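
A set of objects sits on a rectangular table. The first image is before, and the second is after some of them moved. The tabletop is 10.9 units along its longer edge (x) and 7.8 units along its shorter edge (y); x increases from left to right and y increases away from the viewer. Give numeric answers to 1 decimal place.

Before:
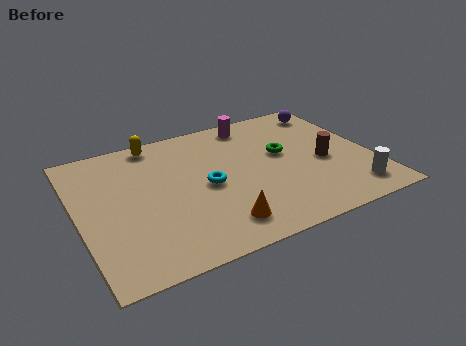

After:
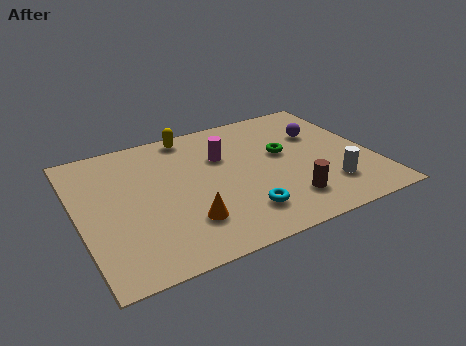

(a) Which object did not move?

the green torus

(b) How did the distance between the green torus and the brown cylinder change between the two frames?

+1.0

They were about 1.8 units apart before and 2.8 after — 1.0 units further apart.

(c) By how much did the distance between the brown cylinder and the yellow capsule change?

-0.9

Before: roughly 6.9 units apart; after: 6.0. That's 0.9 units closer together.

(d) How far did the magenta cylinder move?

2.1

The magenta cylinder moved from about (6.9, 6.8) to (5.5, 5.2), a distance of √(1.4² + 1.6²) ≈ 2.1.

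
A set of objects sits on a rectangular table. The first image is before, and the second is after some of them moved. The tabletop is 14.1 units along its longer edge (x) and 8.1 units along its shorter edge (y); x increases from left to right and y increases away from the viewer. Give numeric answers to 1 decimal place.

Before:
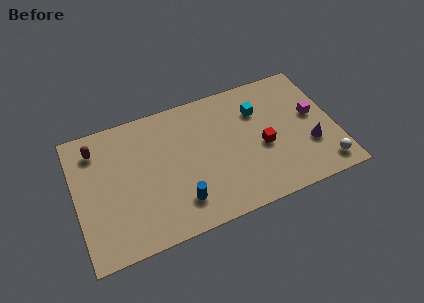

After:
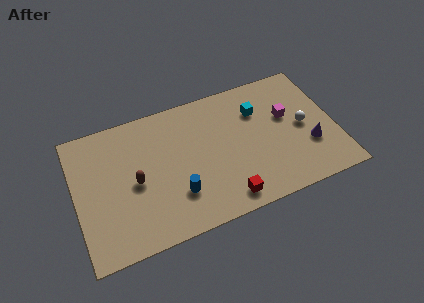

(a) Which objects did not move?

the purple cone and the cyan cube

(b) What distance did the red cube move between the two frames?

3.3

The red cube was near (10.1, 3.5) before and (7.8, 1.1) after, so it travelled √(2.3² + 2.4²) ≈ 3.3 units.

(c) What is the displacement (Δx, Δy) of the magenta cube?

(-1.4, 0.4)

From the two frames, the magenta cube sits at roughly (13.0, 4.5) before and (11.6, 4.9) after.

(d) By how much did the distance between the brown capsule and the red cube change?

-4.0

Before: roughly 9.3 units apart; after: 5.3. That's 4.0 units closer together.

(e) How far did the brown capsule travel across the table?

3.3

The brown capsule was near (1.3, 6.5) before and (3.2, 3.8) after, so it travelled √(1.9² + 2.7²) ≈ 3.3 units.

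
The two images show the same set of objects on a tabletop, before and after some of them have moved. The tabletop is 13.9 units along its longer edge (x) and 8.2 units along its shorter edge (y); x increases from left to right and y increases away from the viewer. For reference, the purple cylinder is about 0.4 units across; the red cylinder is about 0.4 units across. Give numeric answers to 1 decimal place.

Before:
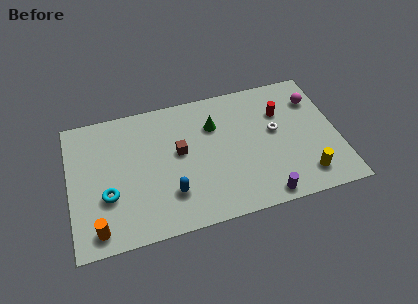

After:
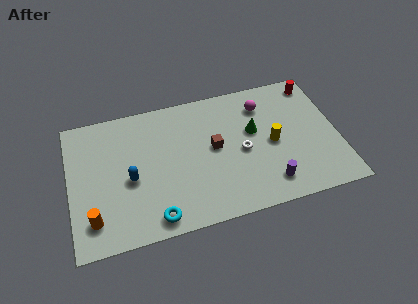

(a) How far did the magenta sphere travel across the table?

2.7

From (12.9, 6.1) to (10.2, 6.4), the magenta sphere covered √(2.7² + 0.3²) ≈ 2.7 units.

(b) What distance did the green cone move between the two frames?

2.2

From (7.6, 5.8) to (9.6, 4.9), the green cone covered √(2.0² + 0.9²) ≈ 2.2 units.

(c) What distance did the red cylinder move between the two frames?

2.4

From (11.1, 5.7) to (13.0, 7.1), the red cylinder covered √(1.9² + 1.4²) ≈ 2.4 units.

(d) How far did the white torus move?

2.0

From (10.7, 4.6) to (8.9, 3.8), the white torus covered √(1.8² + 0.8²) ≈ 2.0 units.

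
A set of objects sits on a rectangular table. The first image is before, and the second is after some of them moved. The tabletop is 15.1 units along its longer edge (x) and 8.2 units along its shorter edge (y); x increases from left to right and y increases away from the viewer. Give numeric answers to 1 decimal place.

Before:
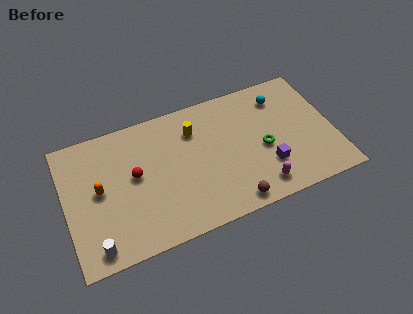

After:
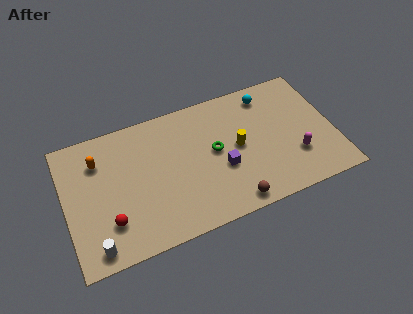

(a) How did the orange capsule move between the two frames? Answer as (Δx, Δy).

(0.1, 1.8)

The orange capsule started near (1.9, 4.3) and ended near (2.0, 6.1).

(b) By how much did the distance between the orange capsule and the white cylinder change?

+1.8

The distance was about 3.3 in the first image and 5.1 in the second, so they moved 1.8 units further apart.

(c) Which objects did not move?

the brown sphere and the white cylinder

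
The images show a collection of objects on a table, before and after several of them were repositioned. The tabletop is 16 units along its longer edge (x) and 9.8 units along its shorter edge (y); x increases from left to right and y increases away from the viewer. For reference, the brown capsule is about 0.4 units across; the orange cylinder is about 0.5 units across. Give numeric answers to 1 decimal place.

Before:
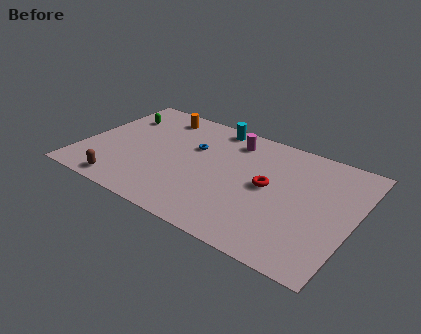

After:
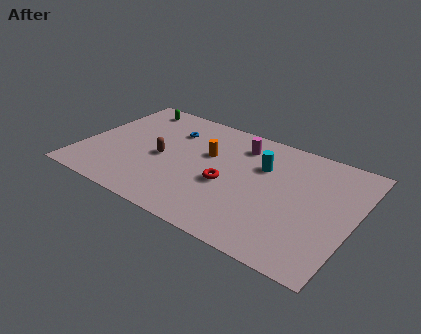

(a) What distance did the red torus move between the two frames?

2.5

The red torus moved from about (11.0, 5.1) to (8.7, 4.1), a distance of √(2.3² + 1.0²) ≈ 2.5.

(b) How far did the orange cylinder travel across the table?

4.0

From (3.8, 8.3) to (7.2, 6.1), the orange cylinder covered √(3.4² + 2.2²) ≈ 4.0 units.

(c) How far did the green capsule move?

1.4

The green capsule was near (1.6, 7.2) before and (2.1, 8.5) after, so it travelled √(0.5² + 1.3²) ≈ 1.4 units.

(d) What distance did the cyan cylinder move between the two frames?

4.0

From (7.1, 8.8) to (10.4, 6.6), the cyan cylinder covered √(3.3² + 2.2²) ≈ 4.0 units.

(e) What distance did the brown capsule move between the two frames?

3.8

The brown capsule moved from about (3.0, 1.1) to (4.7, 4.5), a distance of √(1.7² + 3.4²) ≈ 3.8.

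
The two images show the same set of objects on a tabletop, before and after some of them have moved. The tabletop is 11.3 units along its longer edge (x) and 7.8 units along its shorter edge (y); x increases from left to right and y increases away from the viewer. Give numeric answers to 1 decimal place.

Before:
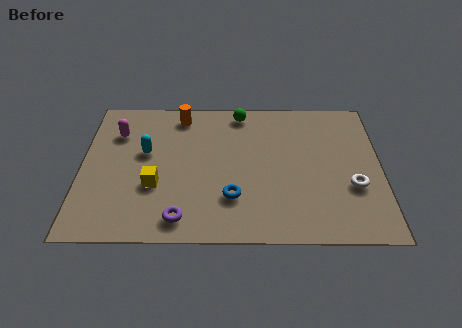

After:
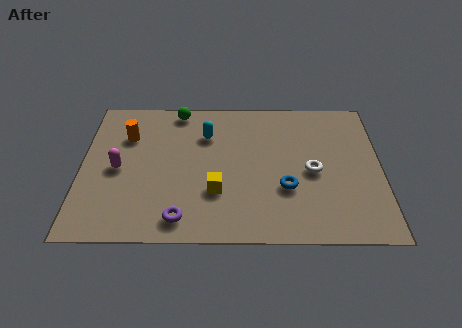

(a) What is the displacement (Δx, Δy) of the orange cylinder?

(-2.0, -1.2)

The orange cylinder started near (3.7, 6.7) and ended near (1.7, 5.5).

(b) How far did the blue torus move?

2.1

The blue torus moved from about (5.7, 2.2) to (7.7, 2.7), a distance of √(2.0² + 0.5²) ≈ 2.1.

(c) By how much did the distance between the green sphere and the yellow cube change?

-0.5

The distance was about 5.2 in the first image and 4.7 in the second, so they moved 0.5 units closer together.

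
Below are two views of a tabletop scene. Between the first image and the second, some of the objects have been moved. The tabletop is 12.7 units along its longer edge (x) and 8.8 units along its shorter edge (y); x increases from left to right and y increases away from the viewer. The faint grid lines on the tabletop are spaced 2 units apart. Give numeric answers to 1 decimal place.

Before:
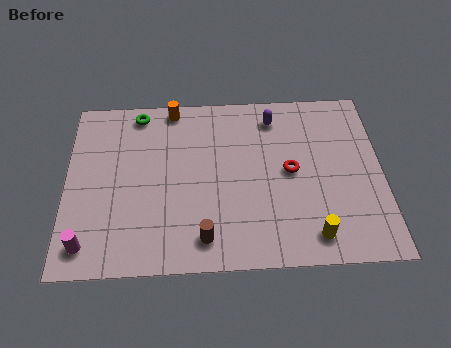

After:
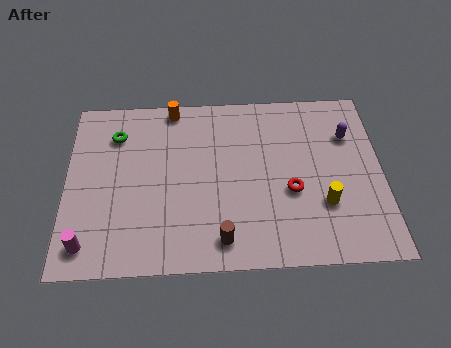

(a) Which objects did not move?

the orange cylinder and the magenta cylinder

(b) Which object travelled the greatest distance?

the purple capsule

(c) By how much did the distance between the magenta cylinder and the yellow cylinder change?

+0.6

Before: roughly 8.9 units apart; after: 9.5. That's 0.6 units further apart.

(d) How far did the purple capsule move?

3.2

The purple capsule was near (8.4, 7.3) before and (11.4, 6.2) after, so it travelled √(3.0² + 1.1²) ≈ 3.2 units.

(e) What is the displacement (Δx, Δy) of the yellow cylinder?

(0.5, 1.5)

The yellow cylinder was at about (9.8, 1.3) and moved to about (10.3, 2.8).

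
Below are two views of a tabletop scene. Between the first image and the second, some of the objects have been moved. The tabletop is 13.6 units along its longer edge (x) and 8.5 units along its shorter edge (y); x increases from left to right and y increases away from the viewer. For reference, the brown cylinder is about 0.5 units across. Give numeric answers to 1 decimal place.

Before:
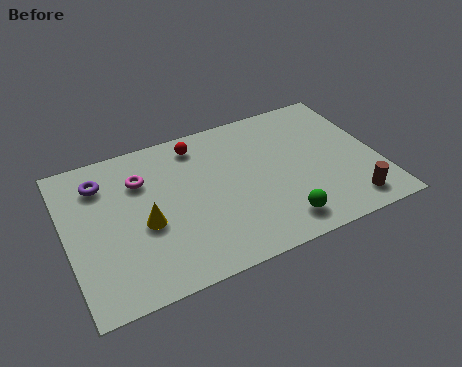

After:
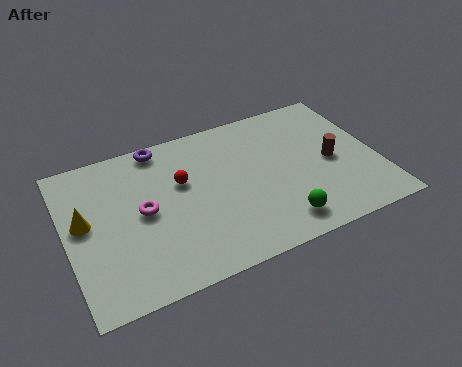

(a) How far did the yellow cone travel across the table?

2.7

The yellow cone moved from about (3.3, 3.6) to (0.8, 4.7), a distance of √(2.5² + 1.1²) ≈ 2.7.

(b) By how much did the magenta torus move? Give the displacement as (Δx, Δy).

(-0.1, -1.8)

The magenta torus was at about (3.4, 6.1) and moved to about (3.3, 4.3).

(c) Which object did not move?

the green sphere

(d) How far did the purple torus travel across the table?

2.9

The purple torus moved from about (1.7, 6.6) to (4.4, 7.7), a distance of √(2.7² + 1.1²) ≈ 2.9.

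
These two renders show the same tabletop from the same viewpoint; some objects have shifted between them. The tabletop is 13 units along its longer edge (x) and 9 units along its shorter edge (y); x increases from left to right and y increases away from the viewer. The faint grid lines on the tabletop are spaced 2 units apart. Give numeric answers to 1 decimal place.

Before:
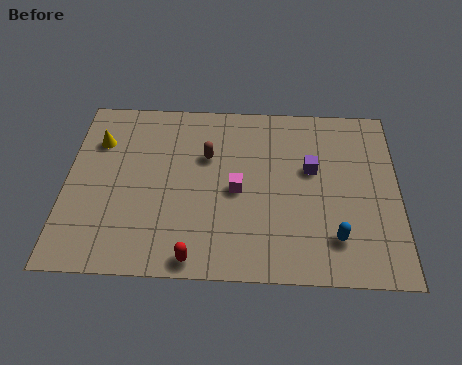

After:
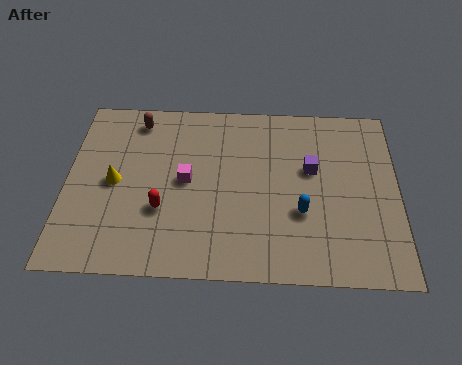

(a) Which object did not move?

the purple cube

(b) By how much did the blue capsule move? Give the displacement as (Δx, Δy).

(-1.3, 1.2)

From the two frames, the blue capsule sits at roughly (10.5, 2.0) before and (9.2, 3.2) after.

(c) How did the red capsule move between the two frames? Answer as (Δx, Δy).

(-1.3, 2.3)

From the two frames, the red capsule sits at roughly (5.1, 0.8) before and (3.8, 3.1) after.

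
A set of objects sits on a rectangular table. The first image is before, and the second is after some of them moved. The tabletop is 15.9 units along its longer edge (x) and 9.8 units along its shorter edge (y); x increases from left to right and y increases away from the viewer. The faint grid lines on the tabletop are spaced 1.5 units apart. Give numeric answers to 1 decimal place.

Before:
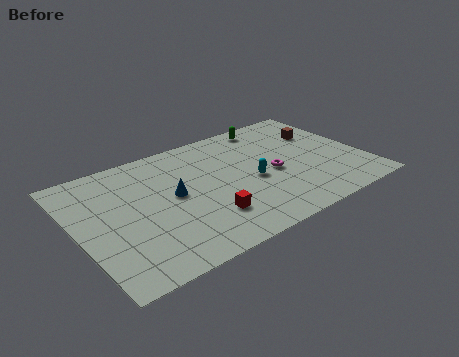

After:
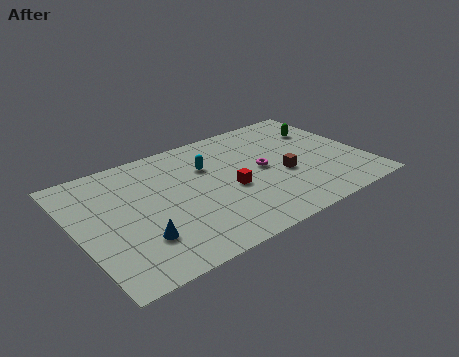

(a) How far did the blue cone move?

3.4

From (5.3, 5.2) to (3.0, 2.7), the blue cone covered √(2.3² + 2.5²) ≈ 3.4 units.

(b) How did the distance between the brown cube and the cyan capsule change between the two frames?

-0.4

The distance was about 5.1 in the first image and 4.7 in the second, so they moved 0.4 units closer together.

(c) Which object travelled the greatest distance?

the brown cube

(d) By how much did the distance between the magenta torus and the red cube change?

-2.3

Before: roughly 4.5 units apart; after: 2.2. That's 2.3 units closer together.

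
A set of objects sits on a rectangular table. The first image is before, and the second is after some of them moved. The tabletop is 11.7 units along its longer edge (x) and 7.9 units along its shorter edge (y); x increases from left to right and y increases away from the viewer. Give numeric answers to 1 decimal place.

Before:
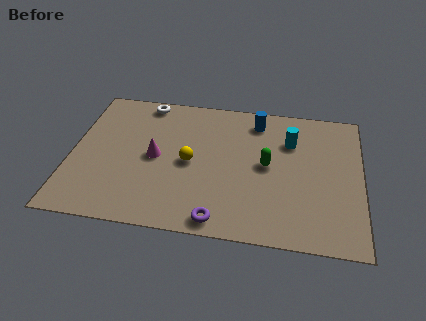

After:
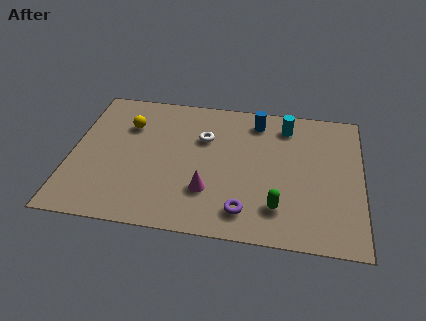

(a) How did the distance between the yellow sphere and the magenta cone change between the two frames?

+3.3

Before: roughly 1.4 units apart; after: 4.7. That's 3.3 units further apart.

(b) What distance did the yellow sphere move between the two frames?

3.2

From (4.8, 3.8) to (2.2, 5.6), the yellow sphere covered √(2.6² + 1.8²) ≈ 3.2 units.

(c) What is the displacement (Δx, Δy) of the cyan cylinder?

(-0.2, 0.9)

The cyan cylinder was at about (8.8, 5.6) and moved to about (8.6, 6.5).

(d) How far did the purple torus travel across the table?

1.2

From (6.1, 0.8) to (7.1, 1.4), the purple torus covered √(1.0² + 0.6²) ≈ 1.2 units.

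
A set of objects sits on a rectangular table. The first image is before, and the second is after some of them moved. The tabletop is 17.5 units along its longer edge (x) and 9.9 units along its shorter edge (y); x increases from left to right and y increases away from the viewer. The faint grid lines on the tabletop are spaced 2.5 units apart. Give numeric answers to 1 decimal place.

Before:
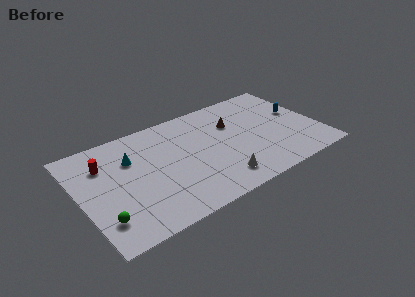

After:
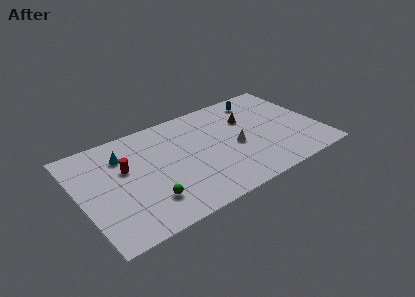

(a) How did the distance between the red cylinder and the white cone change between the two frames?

-1.2

Before: roughly 9.3 units apart; after: 8.1. That's 1.2 units closer together.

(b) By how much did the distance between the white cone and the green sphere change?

-1.3

They were about 8.4 units apart before and 7.1 after — 1.3 units closer together.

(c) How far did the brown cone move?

1.1

From (11.5, 6.7) to (12.6, 6.7), the brown cone covered √(1.1² + 0.0²) ≈ 1.1 units.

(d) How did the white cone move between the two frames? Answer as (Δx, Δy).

(1.7, 2.6)

The white cone started near (9.6, 1.8) and ended near (11.3, 4.4).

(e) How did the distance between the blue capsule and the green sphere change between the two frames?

-4.5

Before: roughly 15.5 units apart; after: 11.0. That's 4.5 units closer together.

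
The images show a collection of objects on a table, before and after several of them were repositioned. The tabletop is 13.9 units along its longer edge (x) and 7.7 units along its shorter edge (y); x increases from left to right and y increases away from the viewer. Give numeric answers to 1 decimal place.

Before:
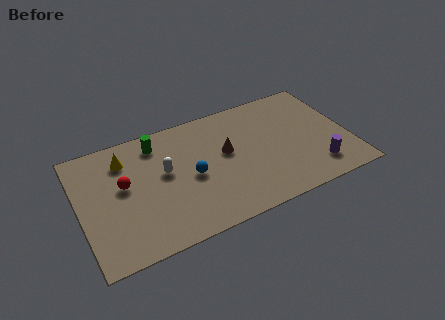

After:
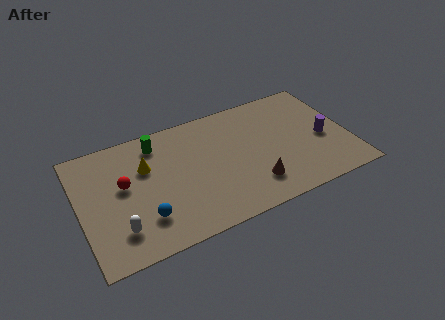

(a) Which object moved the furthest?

the white capsule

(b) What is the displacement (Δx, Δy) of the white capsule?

(-2.6, -2.6)

The white capsule started near (4.4, 4.4) and ended near (1.8, 1.8).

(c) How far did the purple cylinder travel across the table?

1.9

The purple cylinder moved from about (12.0, 1.6) to (12.6, 3.4), a distance of √(0.6² + 1.8²) ≈ 1.9.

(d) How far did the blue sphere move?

3.1

The blue sphere was near (5.7, 3.6) before and (3.1, 2.0) after, so it travelled √(2.6² + 1.6²) ≈ 3.1 units.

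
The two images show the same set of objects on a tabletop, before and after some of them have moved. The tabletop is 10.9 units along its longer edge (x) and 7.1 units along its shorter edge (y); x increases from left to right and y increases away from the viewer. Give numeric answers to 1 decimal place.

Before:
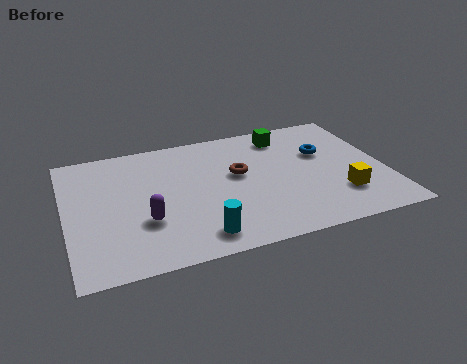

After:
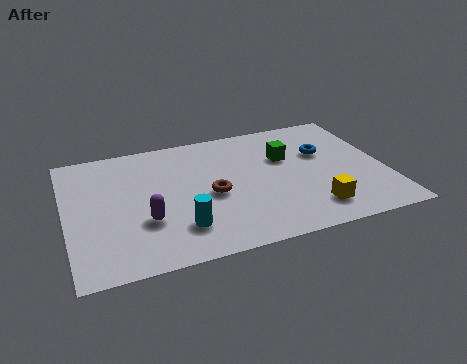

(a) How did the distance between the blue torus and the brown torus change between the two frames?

+1.2

The distance was about 3.0 in the first image and 4.2 in the second, so they moved 1.2 units further apart.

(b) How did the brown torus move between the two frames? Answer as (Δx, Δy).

(-1.0, -0.9)

The brown torus started near (5.9, 4.1) and ended near (4.9, 3.2).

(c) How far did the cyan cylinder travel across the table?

0.8

From (4.3, 1.1) to (3.7, 1.7), the cyan cylinder covered √(0.6² + 0.6²) ≈ 0.8 units.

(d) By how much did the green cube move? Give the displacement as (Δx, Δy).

(-0.1, -1.3)

From the two frames, the green cube sits at roughly (7.7, 5.9) before and (7.6, 4.6) after.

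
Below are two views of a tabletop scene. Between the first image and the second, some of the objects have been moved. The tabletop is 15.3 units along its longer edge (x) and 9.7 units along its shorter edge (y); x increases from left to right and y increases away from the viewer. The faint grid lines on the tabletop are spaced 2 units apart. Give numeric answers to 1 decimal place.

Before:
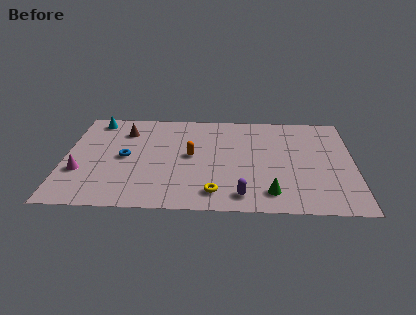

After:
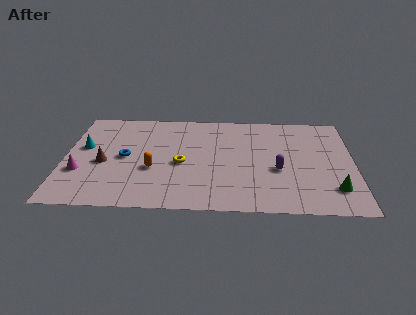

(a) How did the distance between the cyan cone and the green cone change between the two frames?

+2.1

The distance was about 11.6 in the first image and 13.7 in the second, so they moved 2.1 units further apart.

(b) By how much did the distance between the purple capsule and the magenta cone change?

+1.7

They were about 8.7 units apart before and 10.4 after — 1.7 units further apart.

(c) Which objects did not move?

the magenta cone and the blue torus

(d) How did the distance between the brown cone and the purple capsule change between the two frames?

+0.5

Before: roughly 8.7 units apart; after: 9.2. That's 0.5 units further apart.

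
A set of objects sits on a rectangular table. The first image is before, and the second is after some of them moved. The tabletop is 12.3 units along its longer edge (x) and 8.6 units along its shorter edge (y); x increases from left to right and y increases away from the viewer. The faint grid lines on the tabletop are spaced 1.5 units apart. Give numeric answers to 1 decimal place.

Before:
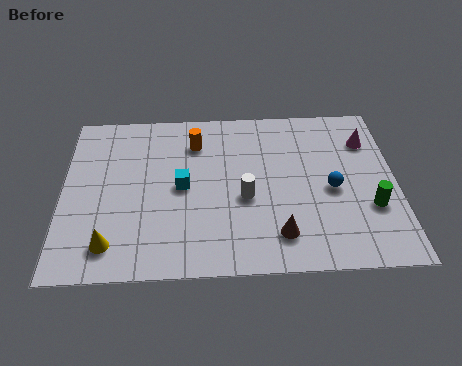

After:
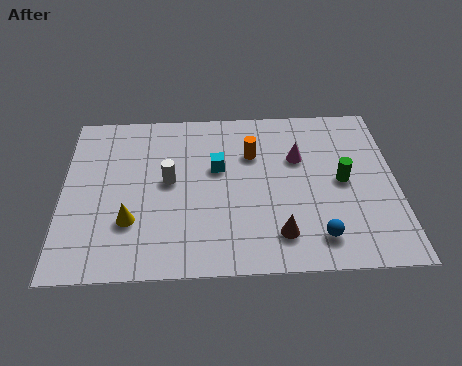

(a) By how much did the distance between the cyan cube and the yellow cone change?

+0.3

They were about 3.8 units apart before and 4.1 after — 0.3 units further apart.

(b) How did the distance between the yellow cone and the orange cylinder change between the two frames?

-0.4

Before: roughly 6.0 units apart; after: 5.6. That's 0.4 units closer together.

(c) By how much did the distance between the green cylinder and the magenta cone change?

-1.4

Before: roughly 3.5 units apart; after: 2.1. That's 1.4 units closer together.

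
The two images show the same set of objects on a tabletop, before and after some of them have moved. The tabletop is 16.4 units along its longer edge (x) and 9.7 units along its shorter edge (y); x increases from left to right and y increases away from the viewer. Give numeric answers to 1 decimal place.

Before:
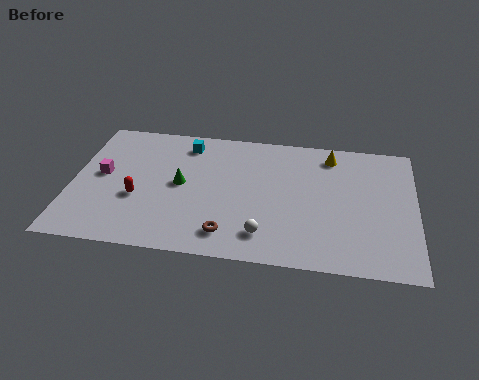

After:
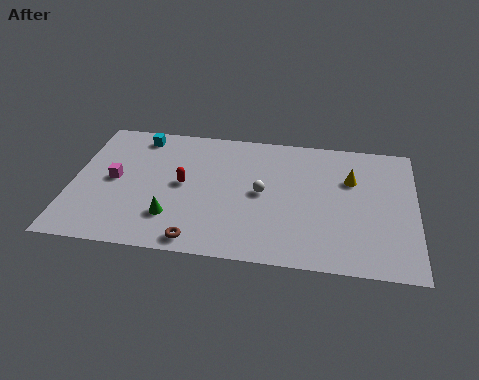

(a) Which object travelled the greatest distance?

the white sphere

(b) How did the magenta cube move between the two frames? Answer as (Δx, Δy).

(0.6, -0.3)

The magenta cube was at about (1.4, 5.2) and moved to about (2.0, 4.9).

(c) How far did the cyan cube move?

2.3

The cyan cube was near (5.3, 8.1) before and (3.0, 8.4) after, so it travelled √(2.3² + 0.3²) ≈ 2.3 units.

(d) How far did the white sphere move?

3.0

The white sphere was near (9.3, 1.9) before and (9.1, 4.9) after, so it travelled √(0.2² + 3.0²) ≈ 3.0 units.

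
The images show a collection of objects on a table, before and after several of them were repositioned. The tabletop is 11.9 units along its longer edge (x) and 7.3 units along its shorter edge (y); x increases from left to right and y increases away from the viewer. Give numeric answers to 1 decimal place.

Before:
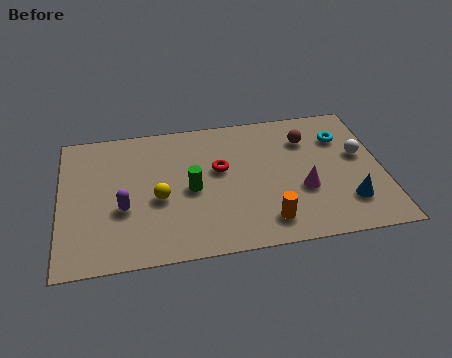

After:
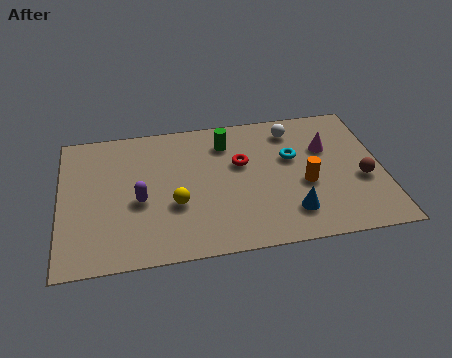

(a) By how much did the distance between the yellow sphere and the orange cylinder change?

+0.5

They were about 4.3 units apart before and 4.8 after — 0.5 units further apart.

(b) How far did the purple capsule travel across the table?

0.7

From (2.3, 2.8) to (2.9, 3.1), the purple capsule covered √(0.6² + 0.3²) ≈ 0.7 units.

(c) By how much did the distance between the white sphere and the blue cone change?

+1.9

The distance was about 2.5 in the first image and 4.4 in the second, so they moved 1.9 units further apart.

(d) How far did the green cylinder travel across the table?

2.7

From (4.8, 3.4) to (6.2, 5.7), the green cylinder covered √(1.4² + 2.3²) ≈ 2.7 units.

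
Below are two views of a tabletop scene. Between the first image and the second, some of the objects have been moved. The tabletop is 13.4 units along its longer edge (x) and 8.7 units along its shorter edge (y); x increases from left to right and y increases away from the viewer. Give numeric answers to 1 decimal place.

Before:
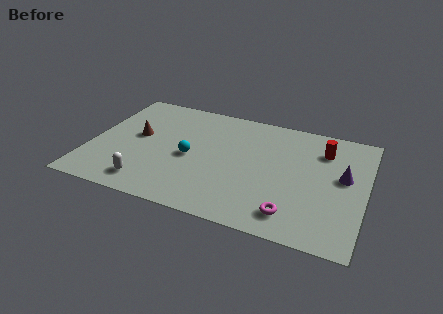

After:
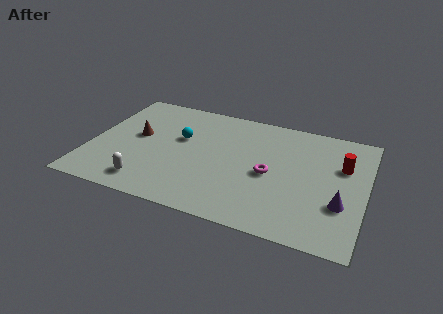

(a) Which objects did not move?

the white capsule and the brown cone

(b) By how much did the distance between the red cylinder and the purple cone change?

+0.8

Before: roughly 2.0 units apart; after: 2.8. That's 0.8 units further apart.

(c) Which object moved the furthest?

the magenta torus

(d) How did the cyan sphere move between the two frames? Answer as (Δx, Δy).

(-0.6, 1.3)

The cyan sphere started near (4.9, 4.0) and ended near (4.3, 5.3).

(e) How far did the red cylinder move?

1.3

From (11.2, 6.6) to (12.2, 5.7), the red cylinder covered √(1.0² + 0.9²) ≈ 1.3 units.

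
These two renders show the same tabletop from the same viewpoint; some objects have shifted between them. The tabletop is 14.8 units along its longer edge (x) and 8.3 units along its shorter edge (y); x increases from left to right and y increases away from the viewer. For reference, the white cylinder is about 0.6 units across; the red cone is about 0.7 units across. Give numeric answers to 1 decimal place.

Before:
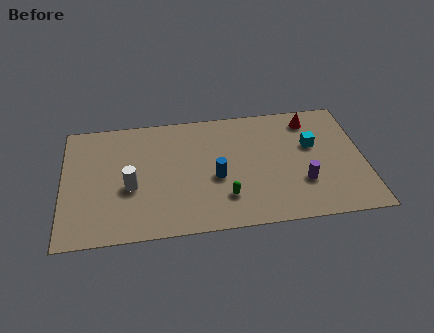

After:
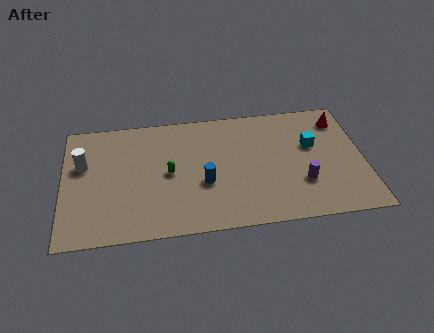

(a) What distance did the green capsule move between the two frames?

3.4

From (7.9, 2.1) to (5.2, 4.1), the green capsule covered √(2.7² + 2.0²) ≈ 3.4 units.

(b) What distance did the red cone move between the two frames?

1.5

The red cone moved from about (12.3, 6.9) to (13.8, 6.7), a distance of √(1.5² + 0.2²) ≈ 1.5.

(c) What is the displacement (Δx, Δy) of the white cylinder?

(-2.3, 1.8)

From the two frames, the white cylinder sits at roughly (3.3, 3.4) before and (1.0, 5.2) after.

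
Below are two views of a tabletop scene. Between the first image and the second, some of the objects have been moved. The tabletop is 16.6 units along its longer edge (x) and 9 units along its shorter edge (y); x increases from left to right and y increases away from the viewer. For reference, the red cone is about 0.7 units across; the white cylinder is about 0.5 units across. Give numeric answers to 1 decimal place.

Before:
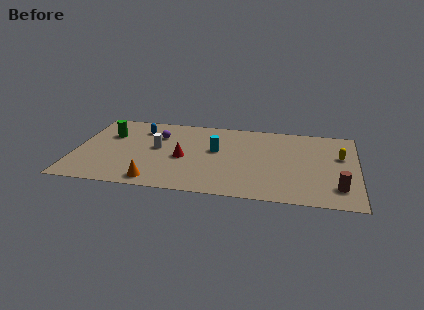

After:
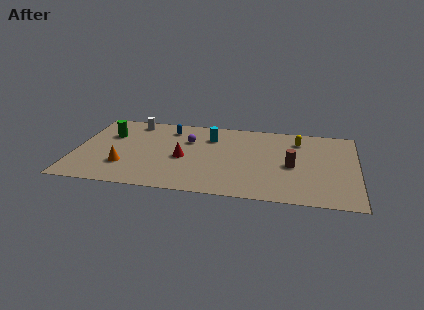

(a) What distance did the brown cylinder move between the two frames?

3.4

The brown cylinder moved from about (15.5, 2.0) to (12.8, 4.1), a distance of √(2.7² + 2.1²) ≈ 3.4.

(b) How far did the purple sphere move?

1.8

The purple sphere moved from about (4.8, 6.4) to (6.6, 6.1), a distance of √(1.8² + 0.3²) ≈ 1.8.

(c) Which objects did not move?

the green cylinder and the red cone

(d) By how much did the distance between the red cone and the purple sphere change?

-0.8

They were about 2.9 units apart before and 2.1 after — 0.8 units closer together.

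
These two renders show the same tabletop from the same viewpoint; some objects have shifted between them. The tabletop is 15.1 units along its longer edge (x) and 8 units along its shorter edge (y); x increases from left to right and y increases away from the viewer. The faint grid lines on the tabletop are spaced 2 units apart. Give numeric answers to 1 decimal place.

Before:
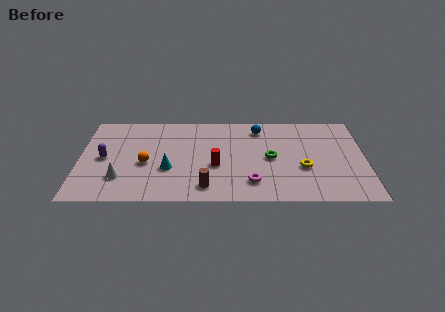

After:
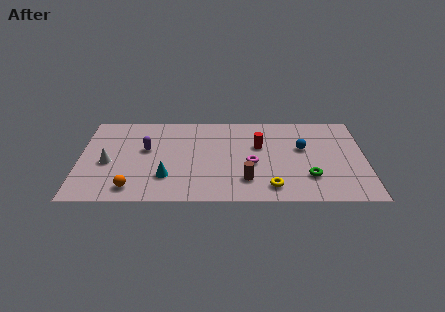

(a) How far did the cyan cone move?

0.7

The cyan cone moved from about (4.7, 2.9) to (4.6, 2.2), a distance of √(0.1² + 0.7²) ≈ 0.7.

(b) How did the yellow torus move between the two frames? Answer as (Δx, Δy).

(-1.7, -1.7)

From the two frames, the yellow torus sits at roughly (11.8, 3.0) before and (10.1, 1.3) after.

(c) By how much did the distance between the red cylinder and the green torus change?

+0.8

They were about 3.0 units apart before and 3.8 after — 0.8 units further apart.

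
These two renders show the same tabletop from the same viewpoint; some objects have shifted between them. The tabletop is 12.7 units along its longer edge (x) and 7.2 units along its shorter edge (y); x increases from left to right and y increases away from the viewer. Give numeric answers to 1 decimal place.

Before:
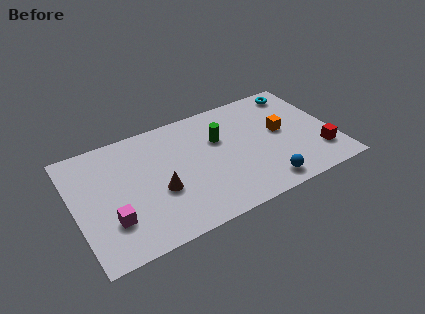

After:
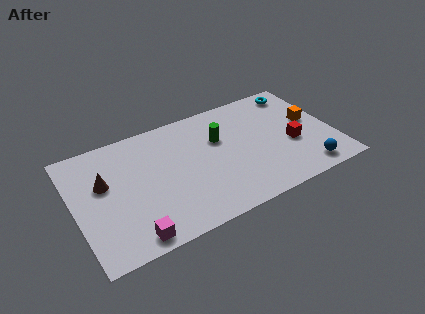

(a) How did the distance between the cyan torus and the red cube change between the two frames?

-1.0

The distance was about 4.4 in the first image and 3.4 in the second, so they moved 1.0 units closer together.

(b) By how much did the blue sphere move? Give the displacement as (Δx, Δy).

(2.1, 0.0)

The blue sphere started near (8.9, 1.0) and ended near (11.0, 1.0).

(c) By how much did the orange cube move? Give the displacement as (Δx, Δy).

(1.5, 0.1)

The orange cube was at about (10.2, 3.9) and moved to about (11.7, 4.0).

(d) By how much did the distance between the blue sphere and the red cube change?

-1.1

Before: roughly 3.0 units apart; after: 1.9. That's 1.1 units closer together.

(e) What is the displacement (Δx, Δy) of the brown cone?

(-2.5, 1.6)

From the two frames, the brown cone sits at roughly (4.0, 2.8) before and (1.5, 4.4) after.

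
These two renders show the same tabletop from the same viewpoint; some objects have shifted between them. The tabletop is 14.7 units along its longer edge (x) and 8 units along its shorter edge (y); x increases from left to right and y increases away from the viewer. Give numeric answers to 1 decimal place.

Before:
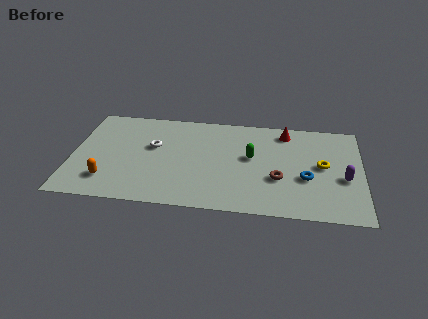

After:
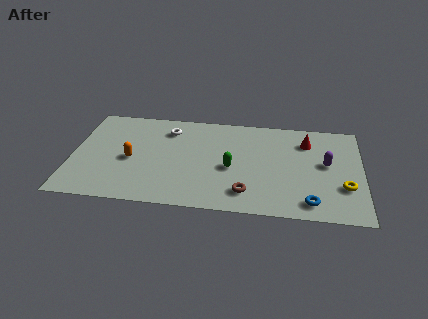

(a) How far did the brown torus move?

2.1

From (10.5, 2.9) to (8.9, 1.6), the brown torus covered √(1.6² + 1.3²) ≈ 2.1 units.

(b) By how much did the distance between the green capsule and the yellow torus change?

+2.2

The distance was about 3.6 in the first image and 5.8 in the second, so they moved 2.2 units further apart.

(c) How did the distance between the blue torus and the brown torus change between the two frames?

+1.8

Before: roughly 1.4 units apart; after: 3.2. That's 1.8 units further apart.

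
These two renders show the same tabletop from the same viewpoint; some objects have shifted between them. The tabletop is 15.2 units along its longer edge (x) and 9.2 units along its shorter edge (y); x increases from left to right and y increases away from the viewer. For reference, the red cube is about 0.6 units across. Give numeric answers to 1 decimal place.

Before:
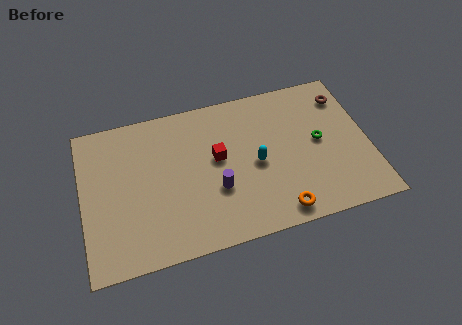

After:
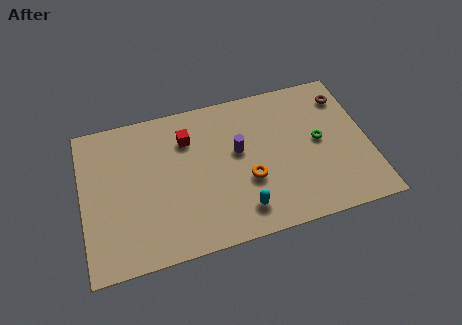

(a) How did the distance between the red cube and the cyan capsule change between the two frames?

+3.5

The distance was about 2.2 in the first image and 5.7 in the second, so they moved 3.5 units further apart.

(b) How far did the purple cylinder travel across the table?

2.4

The purple cylinder was near (7.0, 3.3) before and (8.3, 5.3) after, so it travelled √(1.3² + 2.0²) ≈ 2.4 units.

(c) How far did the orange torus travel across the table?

2.7

The orange torus was near (10.1, 1.1) before and (8.7, 3.4) after, so it travelled √(1.4² + 2.3²) ≈ 2.7 units.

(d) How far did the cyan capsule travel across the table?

2.8

From (9.2, 4.3) to (8.2, 1.7), the cyan capsule covered √(1.0² + 2.6²) ≈ 2.8 units.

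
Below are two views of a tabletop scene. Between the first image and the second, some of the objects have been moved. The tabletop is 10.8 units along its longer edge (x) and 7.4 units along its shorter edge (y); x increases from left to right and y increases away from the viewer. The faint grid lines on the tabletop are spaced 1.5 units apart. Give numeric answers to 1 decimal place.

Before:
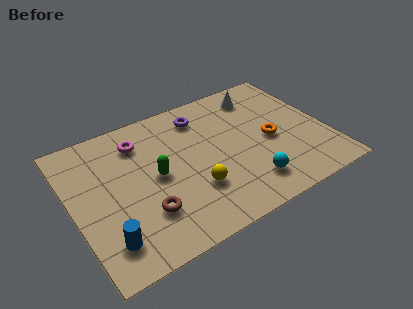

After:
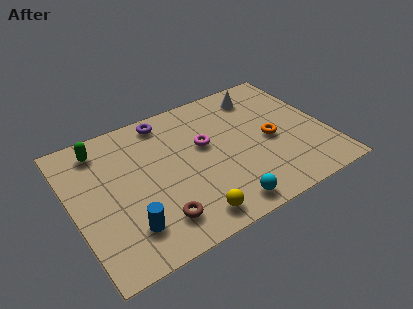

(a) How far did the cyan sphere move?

1.3

From (7.1, 1.5) to (5.9, 0.9), the cyan sphere covered √(1.2² + 0.6²) ≈ 1.3 units.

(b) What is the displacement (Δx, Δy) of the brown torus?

(0.4, -0.6)

From the two frames, the brown torus sits at roughly (2.8, 2.1) before and (3.2, 1.5) after.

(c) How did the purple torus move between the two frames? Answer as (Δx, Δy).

(-1.5, 0.5)

From the two frames, the purple torus sits at roughly (5.8, 6.0) before and (4.3, 6.5) after.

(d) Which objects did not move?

the white cone and the orange torus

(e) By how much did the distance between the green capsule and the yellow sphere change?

+4.0

They were about 2.0 units apart before and 6.0 after — 4.0 units further apart.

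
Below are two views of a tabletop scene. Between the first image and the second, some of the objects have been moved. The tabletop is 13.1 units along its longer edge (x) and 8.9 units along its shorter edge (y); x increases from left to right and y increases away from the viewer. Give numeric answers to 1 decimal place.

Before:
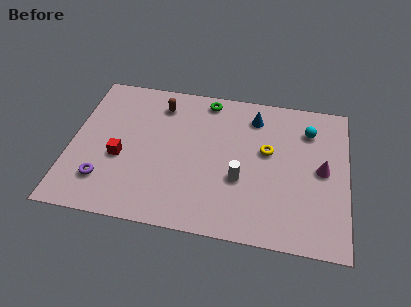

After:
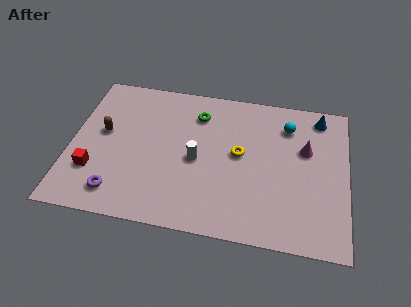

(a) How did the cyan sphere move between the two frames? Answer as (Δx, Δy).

(-1.0, 0.1)

From the two frames, the cyan sphere sits at roughly (11.2, 6.8) before and (10.2, 6.9) after.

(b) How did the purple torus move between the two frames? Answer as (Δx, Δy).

(0.7, -0.6)

The purple torus started near (1.7, 2.1) and ended near (2.4, 1.5).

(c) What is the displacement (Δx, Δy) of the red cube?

(-1.2, -1.0)

The red cube started near (2.4, 3.6) and ended near (1.2, 2.6).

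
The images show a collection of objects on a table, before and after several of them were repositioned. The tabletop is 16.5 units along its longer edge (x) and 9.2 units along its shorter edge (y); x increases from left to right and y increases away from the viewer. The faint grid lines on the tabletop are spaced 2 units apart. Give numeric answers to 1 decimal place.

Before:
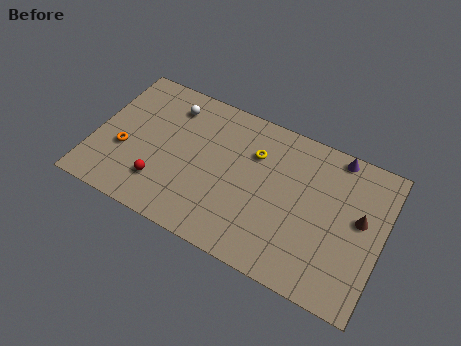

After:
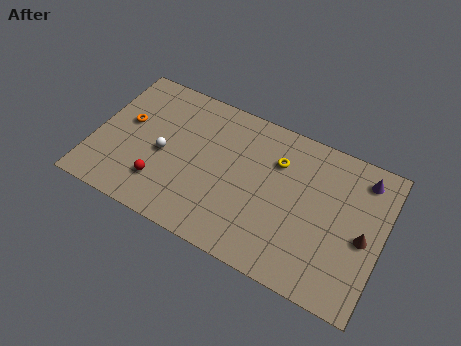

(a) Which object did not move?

the red sphere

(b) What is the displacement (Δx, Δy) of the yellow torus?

(1.3, 0.1)

The yellow torus was at about (9.0, 6.5) and moved to about (10.3, 6.6).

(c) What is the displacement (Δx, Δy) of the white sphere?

(0.0, -3.2)

The white sphere started near (4.0, 7.4) and ended near (4.0, 4.2).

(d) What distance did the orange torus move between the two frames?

1.8

The orange torus was near (1.8, 3.5) before and (1.7, 5.3) after, so it travelled √(0.1² + 1.8²) ≈ 1.8 units.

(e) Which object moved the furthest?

the white sphere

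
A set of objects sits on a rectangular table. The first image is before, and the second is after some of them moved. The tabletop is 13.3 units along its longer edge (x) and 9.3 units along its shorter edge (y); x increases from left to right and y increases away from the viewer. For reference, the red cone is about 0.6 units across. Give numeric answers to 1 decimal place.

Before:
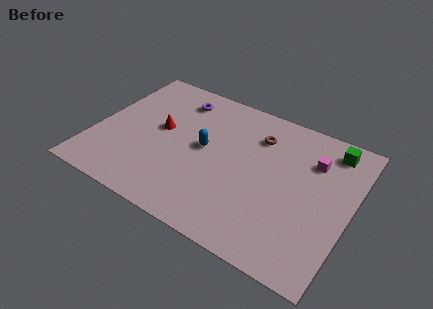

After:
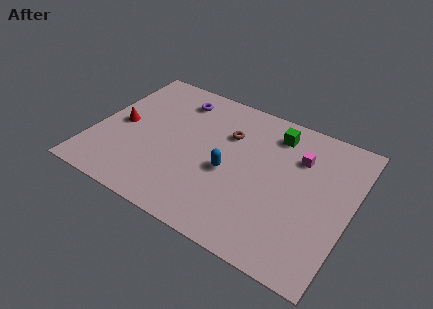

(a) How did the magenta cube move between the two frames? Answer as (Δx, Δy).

(-0.7, -0.1)

From the two frames, the magenta cube sits at roughly (11.1, 6.7) before and (10.4, 6.6) after.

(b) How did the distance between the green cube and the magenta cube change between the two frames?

+0.3

The distance was about 1.4 in the first image and 1.7 in the second, so they moved 0.3 units further apart.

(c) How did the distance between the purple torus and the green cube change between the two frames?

-2.9

They were about 8.1 units apart before and 5.2 after — 2.9 units closer together.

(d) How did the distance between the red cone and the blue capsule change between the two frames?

+3.4

The distance was about 2.4 in the first image and 5.8 in the second, so they moved 3.4 units further apart.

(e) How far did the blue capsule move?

1.7

The blue capsule was near (5.7, 4.9) before and (7.1, 4.0) after, so it travelled √(1.4² + 0.9²) ≈ 1.7 units.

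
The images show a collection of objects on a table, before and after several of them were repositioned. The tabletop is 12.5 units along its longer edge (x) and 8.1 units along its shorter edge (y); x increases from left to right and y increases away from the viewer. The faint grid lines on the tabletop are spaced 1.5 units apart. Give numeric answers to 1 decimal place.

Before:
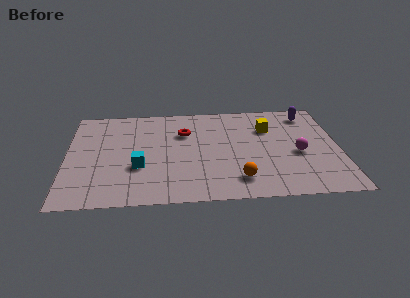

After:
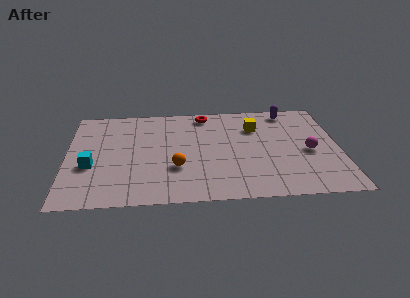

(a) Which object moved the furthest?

the orange sphere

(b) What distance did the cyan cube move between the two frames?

2.2

From (3.3, 2.9) to (1.1, 3.1), the cyan cube covered √(2.2² + 0.2²) ≈ 2.2 units.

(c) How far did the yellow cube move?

0.6

From (9.3, 5.7) to (8.7, 5.8), the yellow cube covered √(0.6² + 0.1²) ≈ 0.6 units.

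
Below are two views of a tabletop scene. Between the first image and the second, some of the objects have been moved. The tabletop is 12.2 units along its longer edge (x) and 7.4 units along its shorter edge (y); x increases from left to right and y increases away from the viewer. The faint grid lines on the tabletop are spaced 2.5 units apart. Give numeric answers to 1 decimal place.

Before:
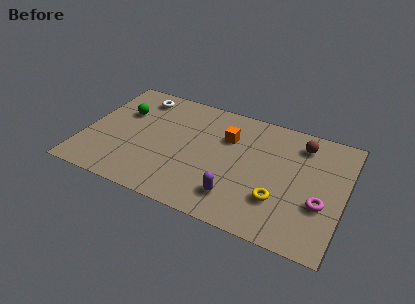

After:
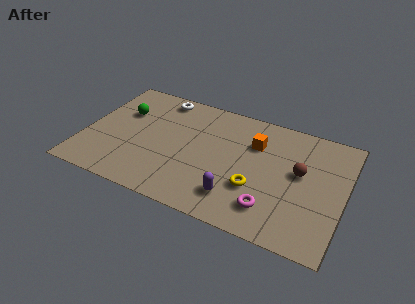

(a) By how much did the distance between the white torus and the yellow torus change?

-1.7

The distance was about 8.1 in the first image and 6.4 in the second, so they moved 1.7 units closer together.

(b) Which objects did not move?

the green sphere and the purple capsule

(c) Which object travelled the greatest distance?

the magenta torus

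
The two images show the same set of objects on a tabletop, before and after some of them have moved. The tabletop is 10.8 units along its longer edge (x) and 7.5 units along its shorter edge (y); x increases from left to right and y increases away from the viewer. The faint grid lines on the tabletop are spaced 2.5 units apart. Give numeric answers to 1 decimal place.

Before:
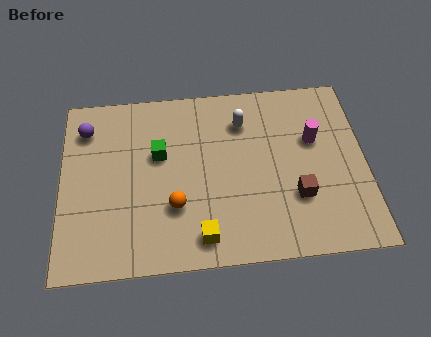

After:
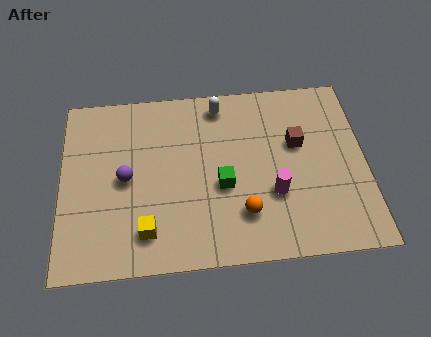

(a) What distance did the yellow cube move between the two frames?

1.9

The yellow cube moved from about (4.9, 1.1) to (3.0, 1.5), a distance of √(1.9² + 0.4²) ≈ 1.9.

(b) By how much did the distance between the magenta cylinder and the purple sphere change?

-2.9

Before: roughly 8.2 units apart; after: 5.3. That's 2.9 units closer together.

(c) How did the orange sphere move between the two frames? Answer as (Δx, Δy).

(2.4, -0.5)

From the two frames, the orange sphere sits at roughly (4.0, 2.4) before and (6.4, 1.9) after.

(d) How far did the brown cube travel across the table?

2.2

From (8.3, 2.4) to (8.4, 4.6), the brown cube covered √(0.1² + 2.2²) ≈ 2.2 units.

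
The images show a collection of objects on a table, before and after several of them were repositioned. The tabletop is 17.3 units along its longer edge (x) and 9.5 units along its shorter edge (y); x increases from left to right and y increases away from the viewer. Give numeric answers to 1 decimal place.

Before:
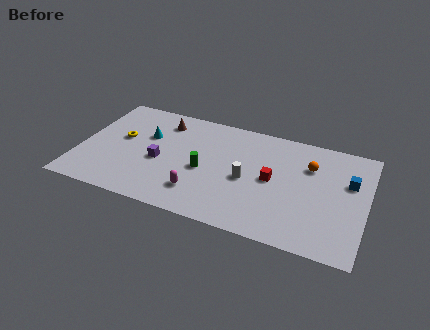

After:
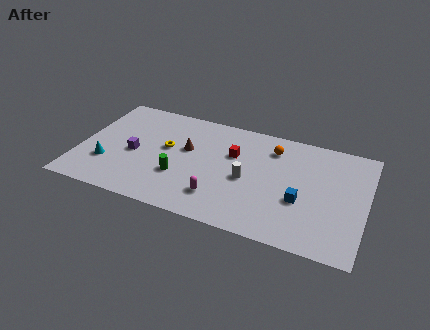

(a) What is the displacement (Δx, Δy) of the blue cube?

(-2.7, -2.5)

From the two frames, the blue cube sits at roughly (16.2, 6.1) before and (13.5, 3.6) after.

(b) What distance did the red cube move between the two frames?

2.9

The red cube was near (11.7, 4.8) before and (9.2, 6.2) after, so it travelled √(2.5² + 1.4²) ≈ 2.9 units.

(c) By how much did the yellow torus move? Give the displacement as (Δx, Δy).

(2.8, 0.0)

The yellow torus was at about (2.4, 5.4) and moved to about (5.2, 5.4).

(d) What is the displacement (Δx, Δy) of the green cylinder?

(-1.4, -1.0)

The green cylinder started near (7.6, 4.2) and ended near (6.2, 3.2).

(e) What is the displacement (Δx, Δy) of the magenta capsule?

(1.2, 0.0)

The magenta capsule started near (7.5, 2.2) and ended near (8.7, 2.2).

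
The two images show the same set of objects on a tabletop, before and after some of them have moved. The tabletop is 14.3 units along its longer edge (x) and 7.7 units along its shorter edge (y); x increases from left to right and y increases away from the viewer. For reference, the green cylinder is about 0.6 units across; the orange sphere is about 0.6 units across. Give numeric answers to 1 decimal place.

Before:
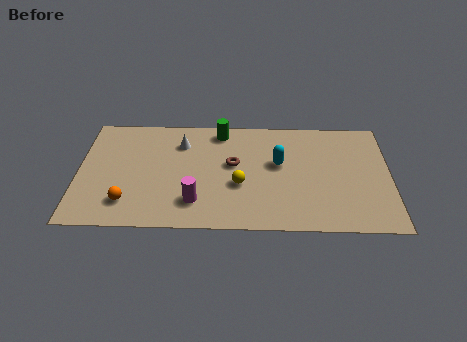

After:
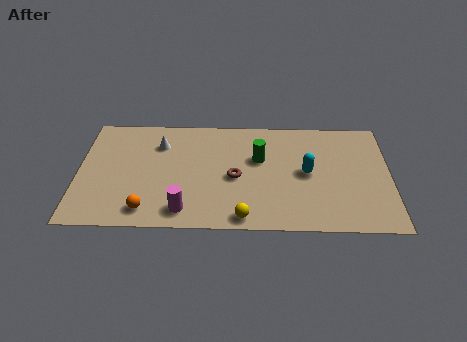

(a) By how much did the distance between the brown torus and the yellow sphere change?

+1.3

The distance was about 1.4 in the first image and 2.7 in the second, so they moved 1.3 units further apart.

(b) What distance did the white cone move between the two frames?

1.0

The white cone was near (4.7, 5.8) before and (3.7, 5.7) after, so it travelled √(1.0² + 0.1²) ≈ 1.0 units.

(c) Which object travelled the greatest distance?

the green cylinder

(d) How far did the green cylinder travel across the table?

2.6

The green cylinder moved from about (6.5, 6.7) to (8.3, 4.8), a distance of √(1.8² + 1.9²) ≈ 2.6.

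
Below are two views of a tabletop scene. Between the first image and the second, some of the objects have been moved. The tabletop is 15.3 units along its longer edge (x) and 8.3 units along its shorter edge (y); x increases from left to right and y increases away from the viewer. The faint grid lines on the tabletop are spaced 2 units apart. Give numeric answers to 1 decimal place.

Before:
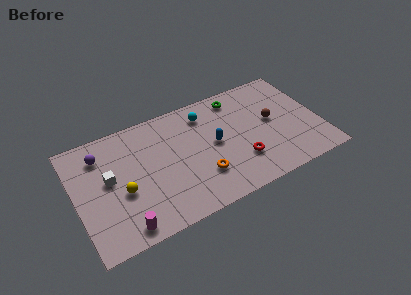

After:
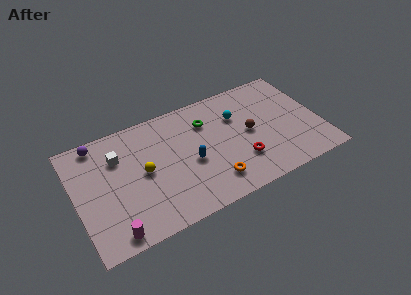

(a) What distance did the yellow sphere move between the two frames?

1.6

From (2.8, 3.4) to (4.2, 4.2), the yellow sphere covered √(1.4² + 0.8²) ≈ 1.6 units.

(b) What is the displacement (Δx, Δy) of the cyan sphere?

(1.9, -1.0)

The cyan sphere started near (8.4, 6.7) and ended near (10.3, 5.7).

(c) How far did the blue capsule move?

1.7

The blue capsule moved from about (8.7, 4.3) to (7.1, 3.6), a distance of √(1.6² + 0.7²) ≈ 1.7.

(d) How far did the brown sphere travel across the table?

1.5

From (12.4, 4.5) to (10.9, 4.2), the brown sphere covered √(1.5² + 0.3²) ≈ 1.5 units.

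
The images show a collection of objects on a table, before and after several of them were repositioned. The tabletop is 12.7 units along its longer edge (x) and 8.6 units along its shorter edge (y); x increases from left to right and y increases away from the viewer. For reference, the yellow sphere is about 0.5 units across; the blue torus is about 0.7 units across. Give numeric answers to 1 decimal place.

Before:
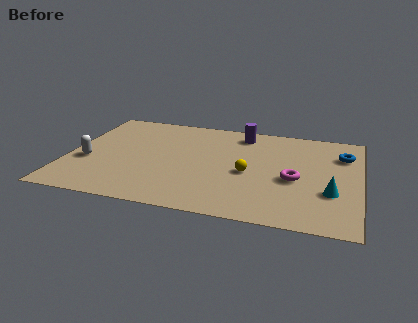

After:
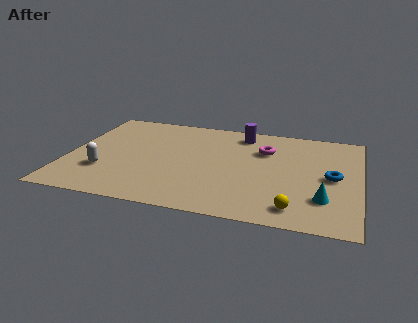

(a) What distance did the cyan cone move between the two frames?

0.7

From (11.5, 2.9) to (11.2, 2.3), the cyan cone covered √(0.3² + 0.6²) ≈ 0.7 units.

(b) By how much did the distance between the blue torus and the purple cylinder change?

+0.5

The distance was about 4.6 in the first image and 5.1 in the second, so they moved 0.5 units further apart.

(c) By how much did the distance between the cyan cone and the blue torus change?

-1.5

The distance was about 3.4 in the first image and 1.9 in the second, so they moved 1.5 units closer together.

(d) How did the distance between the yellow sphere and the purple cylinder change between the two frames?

+3.0

They were about 3.5 units apart before and 6.5 after — 3.0 units further apart.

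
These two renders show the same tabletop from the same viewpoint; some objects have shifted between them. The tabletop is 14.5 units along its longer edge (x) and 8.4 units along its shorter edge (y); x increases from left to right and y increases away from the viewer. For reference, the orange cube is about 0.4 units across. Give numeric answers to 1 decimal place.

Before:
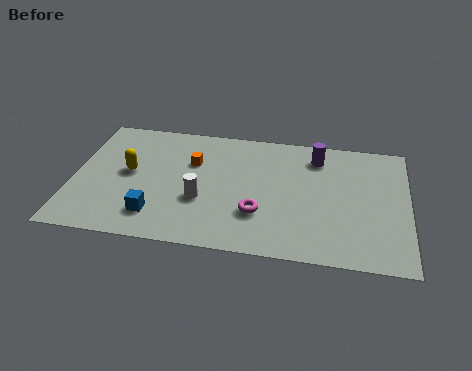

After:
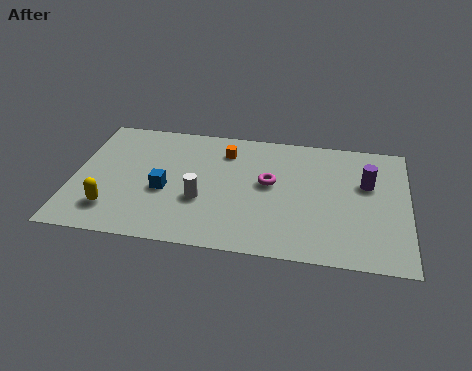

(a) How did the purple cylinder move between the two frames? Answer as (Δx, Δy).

(2.2, -1.5)

The purple cylinder started near (10.5, 6.8) and ended near (12.7, 5.3).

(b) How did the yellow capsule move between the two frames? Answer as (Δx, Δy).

(-0.6, -2.6)

The yellow capsule started near (2.4, 4.5) and ended near (1.8, 1.9).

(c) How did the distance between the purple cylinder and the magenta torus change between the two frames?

-0.6

They were about 4.8 units apart before and 4.2 after — 0.6 units closer together.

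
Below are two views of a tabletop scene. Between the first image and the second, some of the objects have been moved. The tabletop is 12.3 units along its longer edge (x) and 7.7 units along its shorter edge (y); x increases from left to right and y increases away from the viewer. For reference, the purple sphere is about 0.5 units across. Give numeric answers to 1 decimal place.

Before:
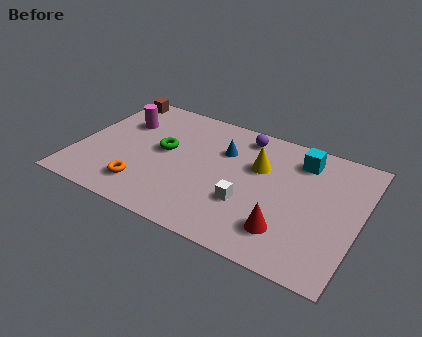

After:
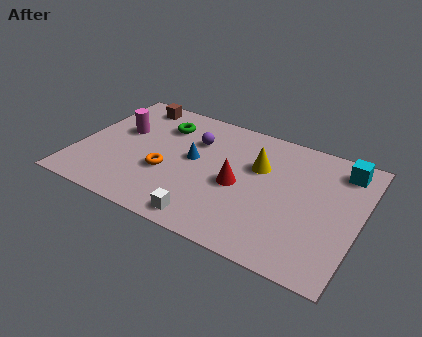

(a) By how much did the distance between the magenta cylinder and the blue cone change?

-1.2

Before: roughly 4.5 units apart; after: 3.3. That's 1.2 units closer together.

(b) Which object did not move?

the yellow cone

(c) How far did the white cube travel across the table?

2.3

The white cube was near (7.6, 2.6) before and (6.1, 0.9) after, so it travelled √(1.5² + 1.7²) ≈ 2.3 units.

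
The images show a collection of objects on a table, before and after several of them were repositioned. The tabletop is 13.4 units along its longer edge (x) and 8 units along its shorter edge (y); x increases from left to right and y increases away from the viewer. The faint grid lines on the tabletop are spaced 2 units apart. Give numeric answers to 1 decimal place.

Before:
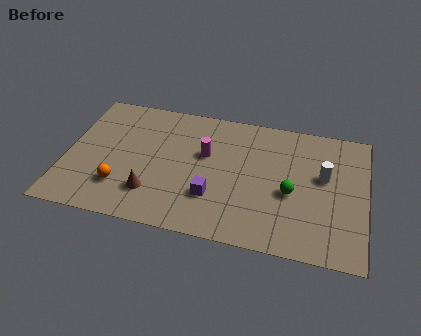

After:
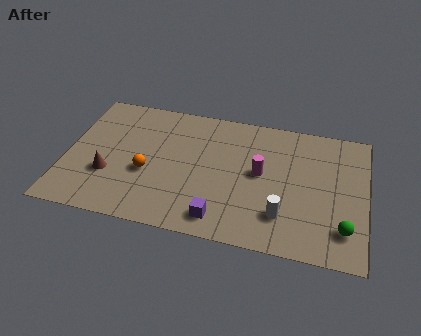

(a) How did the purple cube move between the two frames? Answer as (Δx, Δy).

(0.4, -1.2)

From the two frames, the purple cube sits at roughly (6.7, 2.4) before and (7.1, 1.2) after.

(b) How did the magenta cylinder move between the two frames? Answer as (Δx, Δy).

(2.5, -0.6)

The magenta cylinder was at about (6.2, 4.9) and moved to about (8.7, 4.3).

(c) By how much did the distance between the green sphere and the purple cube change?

+1.9

They were about 3.5 units apart before and 5.4 after — 1.9 units further apart.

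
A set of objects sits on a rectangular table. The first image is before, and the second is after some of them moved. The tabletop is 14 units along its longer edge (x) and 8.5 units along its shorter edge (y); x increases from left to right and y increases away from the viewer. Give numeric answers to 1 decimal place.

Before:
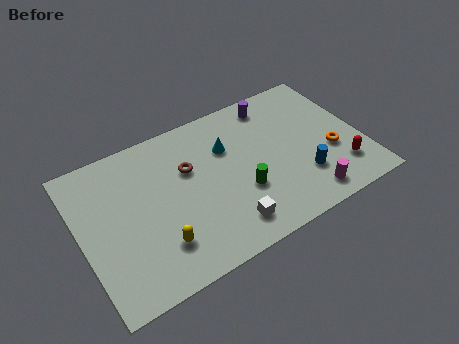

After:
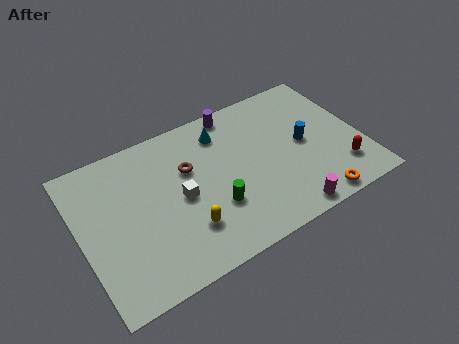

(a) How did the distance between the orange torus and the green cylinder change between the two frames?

+0.5

The distance was about 4.6 in the first image and 5.1 in the second, so they moved 0.5 units further apart.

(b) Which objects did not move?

the red capsule and the brown torus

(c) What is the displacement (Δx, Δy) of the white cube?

(-1.9, 2.6)

The white cube started near (6.8, 1.5) and ended near (4.9, 4.1).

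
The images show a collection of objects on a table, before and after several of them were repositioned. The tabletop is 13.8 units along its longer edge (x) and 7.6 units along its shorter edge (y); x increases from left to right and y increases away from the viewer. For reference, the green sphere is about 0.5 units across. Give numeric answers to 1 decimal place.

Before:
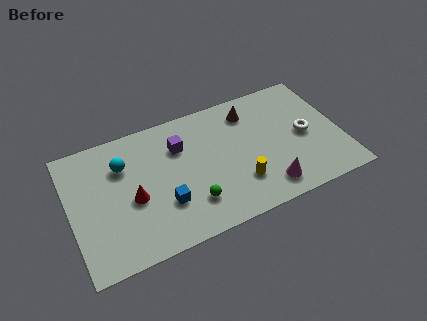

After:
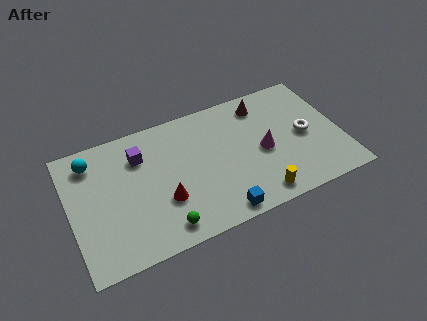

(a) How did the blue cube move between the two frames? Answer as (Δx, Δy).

(2.6, -1.6)

The blue cube started near (4.6, 2.4) and ended near (7.2, 0.8).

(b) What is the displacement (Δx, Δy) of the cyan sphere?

(-1.5, 0.8)

The cyan sphere started near (2.8, 5.4) and ended near (1.3, 6.2).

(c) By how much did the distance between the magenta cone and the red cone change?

-1.6

They were about 6.9 units apart before and 5.3 after — 1.6 units closer together.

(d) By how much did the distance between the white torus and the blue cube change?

-1.9

They were about 7.5 units apart before and 5.6 after — 1.9 units closer together.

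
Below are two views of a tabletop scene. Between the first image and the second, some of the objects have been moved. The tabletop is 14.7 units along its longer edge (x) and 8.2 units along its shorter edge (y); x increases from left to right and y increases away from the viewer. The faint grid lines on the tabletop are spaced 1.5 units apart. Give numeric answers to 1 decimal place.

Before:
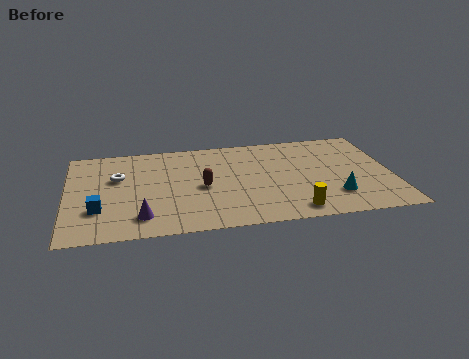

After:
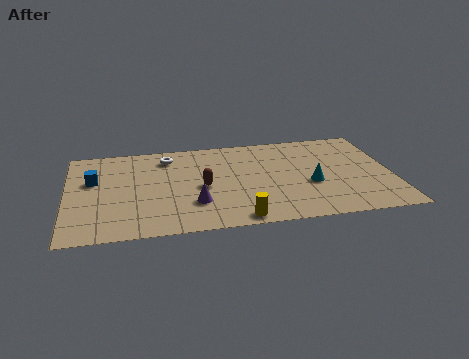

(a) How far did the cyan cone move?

1.6

From (12.0, 2.1) to (11.0, 3.3), the cyan cone covered √(1.0² + 1.2²) ≈ 1.6 units.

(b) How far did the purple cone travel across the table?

2.5

The purple cone moved from about (3.3, 1.6) to (5.7, 2.4), a distance of √(2.4² + 0.8²) ≈ 2.5.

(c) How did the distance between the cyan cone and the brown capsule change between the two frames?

-1.2

The distance was about 6.1 in the first image and 4.9 in the second, so they moved 1.2 units closer together.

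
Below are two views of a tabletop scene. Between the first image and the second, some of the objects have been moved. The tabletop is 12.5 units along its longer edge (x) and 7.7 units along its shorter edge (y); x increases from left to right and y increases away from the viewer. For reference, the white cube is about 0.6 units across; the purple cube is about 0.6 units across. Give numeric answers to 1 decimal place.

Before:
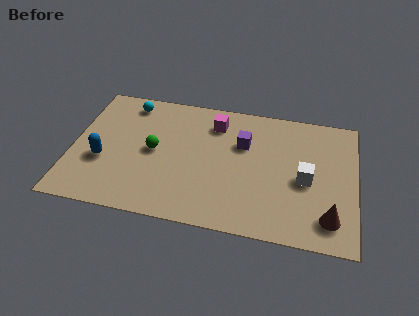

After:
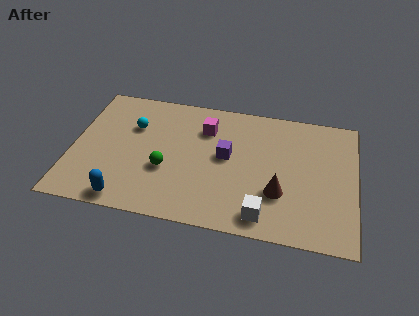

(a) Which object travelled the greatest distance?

the white cube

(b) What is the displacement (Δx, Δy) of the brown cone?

(-2.2, 1.0)

From the two frames, the brown cone sits at roughly (11.4, 1.5) before and (9.2, 2.5) after.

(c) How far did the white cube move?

2.9

The white cube was near (10.3, 3.5) before and (8.6, 1.1) after, so it travelled √(1.7² + 2.4²) ≈ 2.9 units.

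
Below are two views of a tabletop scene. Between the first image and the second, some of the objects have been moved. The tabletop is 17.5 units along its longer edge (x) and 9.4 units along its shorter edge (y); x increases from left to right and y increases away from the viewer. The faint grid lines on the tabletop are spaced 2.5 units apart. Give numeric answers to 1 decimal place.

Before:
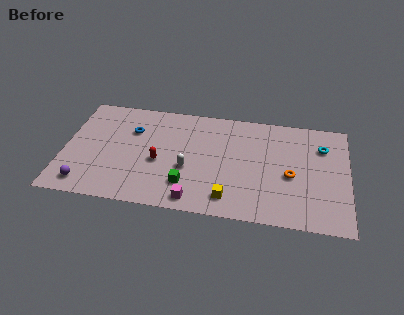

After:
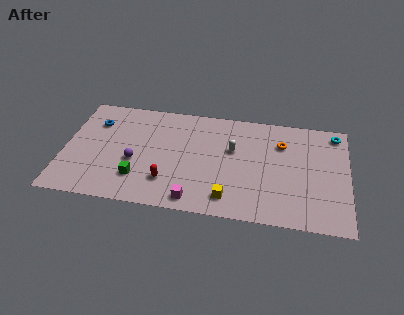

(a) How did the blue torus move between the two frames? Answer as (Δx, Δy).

(-2.3, 0.4)

The blue torus was at about (4.1, 6.5) and moved to about (1.8, 6.9).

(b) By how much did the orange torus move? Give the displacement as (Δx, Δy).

(-0.6, 2.7)

From the two frames, the orange torus sits at roughly (14.0, 4.1) before and (13.4, 6.8) after.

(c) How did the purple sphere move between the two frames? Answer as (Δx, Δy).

(2.9, 2.4)

The purple sphere started near (1.5, 1.4) and ended near (4.4, 3.8).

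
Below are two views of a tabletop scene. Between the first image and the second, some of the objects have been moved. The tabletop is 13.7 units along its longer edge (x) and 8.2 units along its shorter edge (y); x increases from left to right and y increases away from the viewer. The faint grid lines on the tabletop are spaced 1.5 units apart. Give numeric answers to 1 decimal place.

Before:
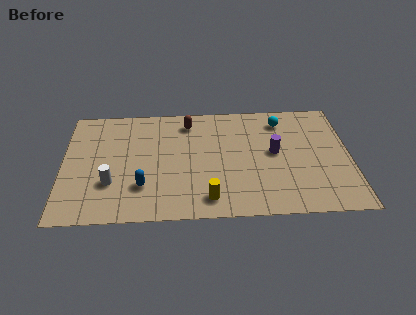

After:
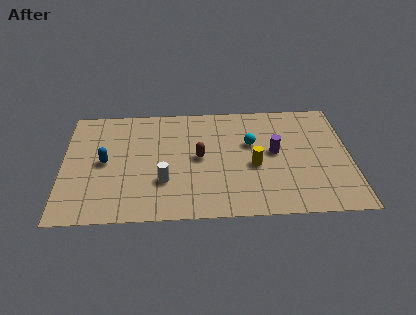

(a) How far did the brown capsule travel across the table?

2.6

The brown capsule moved from about (6.0, 6.8) to (6.5, 4.2), a distance of √(0.5² + 2.6²) ≈ 2.6.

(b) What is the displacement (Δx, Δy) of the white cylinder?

(2.5, 0.0)

From the two frames, the white cylinder sits at roughly (2.3, 2.6) before and (4.8, 2.6) after.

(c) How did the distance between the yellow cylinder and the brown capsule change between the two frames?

-2.9

The distance was about 5.6 in the first image and 2.7 in the second, so they moved 2.9 units closer together.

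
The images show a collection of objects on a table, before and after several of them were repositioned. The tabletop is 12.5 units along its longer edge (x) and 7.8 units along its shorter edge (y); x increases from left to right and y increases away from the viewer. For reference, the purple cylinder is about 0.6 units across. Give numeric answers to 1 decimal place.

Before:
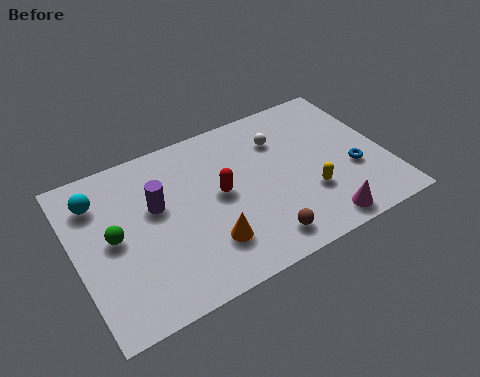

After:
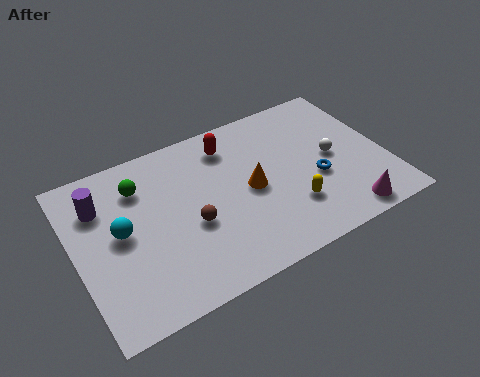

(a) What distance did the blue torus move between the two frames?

1.5

From (11.1, 2.9) to (9.6, 3.1), the blue torus covered √(1.5² + 0.2²) ≈ 1.5 units.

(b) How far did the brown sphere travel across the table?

3.2

The brown sphere was near (7.0, 1.2) before and (4.5, 3.2) after, so it travelled √(2.5² + 2.0²) ≈ 3.2 units.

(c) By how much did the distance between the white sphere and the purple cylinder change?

+4.1

Before: roughly 5.3 units apart; after: 9.4. That's 4.1 units further apart.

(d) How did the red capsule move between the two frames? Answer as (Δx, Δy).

(0.7, 2.2)

From the two frames, the red capsule sits at roughly (5.8, 4.1) before and (6.5, 6.3) after.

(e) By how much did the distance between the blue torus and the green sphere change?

-2.3

They were about 9.7 units apart before and 7.4 after — 2.3 units closer together.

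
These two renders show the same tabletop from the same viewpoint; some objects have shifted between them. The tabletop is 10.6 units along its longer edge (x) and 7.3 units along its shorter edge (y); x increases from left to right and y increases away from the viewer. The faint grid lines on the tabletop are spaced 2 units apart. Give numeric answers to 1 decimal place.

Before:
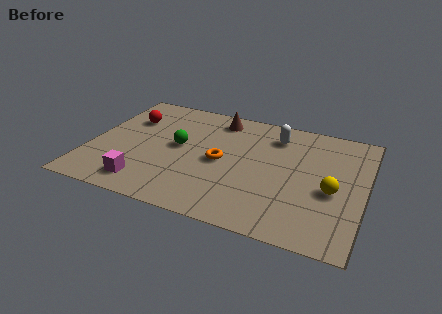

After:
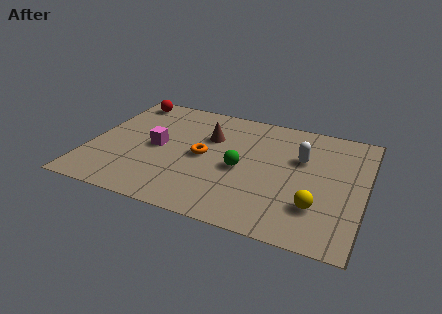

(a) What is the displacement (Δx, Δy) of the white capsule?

(1.1, -1.1)

The white capsule was at about (7.0, 5.8) and moved to about (8.1, 4.7).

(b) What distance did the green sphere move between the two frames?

2.6

The green sphere was near (3.4, 3.9) before and (5.9, 3.3) after, so it travelled √(2.5² + 0.6²) ≈ 2.6 units.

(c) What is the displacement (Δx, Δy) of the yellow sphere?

(-0.5, -1.1)

From the two frames, the yellow sphere sits at roughly (9.4, 3.1) before and (8.9, 2.0) after.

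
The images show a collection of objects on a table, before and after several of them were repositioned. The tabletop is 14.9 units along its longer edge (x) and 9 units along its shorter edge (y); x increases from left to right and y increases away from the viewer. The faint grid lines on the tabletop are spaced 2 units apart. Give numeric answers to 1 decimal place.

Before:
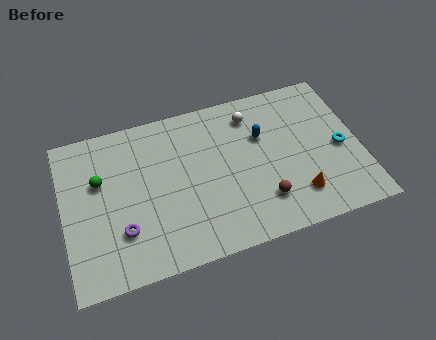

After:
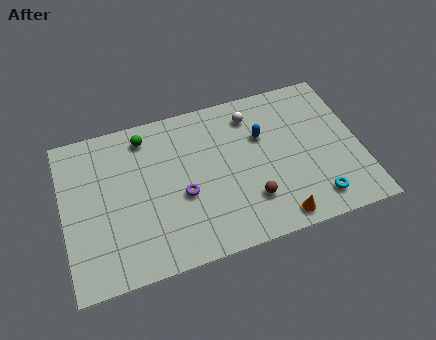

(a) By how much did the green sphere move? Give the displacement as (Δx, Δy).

(2.4, 1.9)

The green sphere started near (1.9, 5.7) and ended near (4.3, 7.6).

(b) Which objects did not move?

the white sphere and the blue capsule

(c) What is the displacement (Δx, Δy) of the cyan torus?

(-1.5, -2.6)

From the two frames, the cyan torus sits at roughly (13.9, 4.1) before and (12.4, 1.5) after.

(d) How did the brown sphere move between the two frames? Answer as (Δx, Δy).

(-0.6, 0.2)

From the two frames, the brown sphere sits at roughly (9.8, 2.2) before and (9.2, 2.4) after.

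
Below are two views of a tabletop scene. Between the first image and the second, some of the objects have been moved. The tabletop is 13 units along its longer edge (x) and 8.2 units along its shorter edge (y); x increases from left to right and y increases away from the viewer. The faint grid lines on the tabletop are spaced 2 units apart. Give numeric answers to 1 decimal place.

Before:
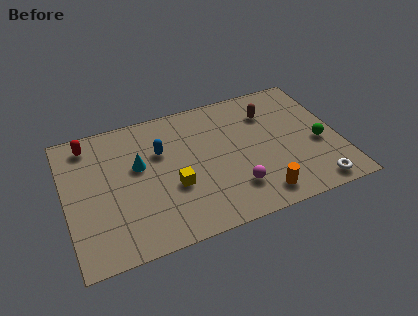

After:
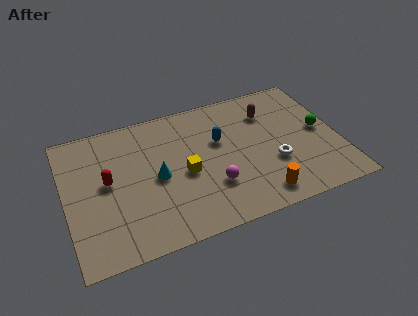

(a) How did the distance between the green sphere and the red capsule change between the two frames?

-1.1

The distance was about 11.3 in the first image and 10.2 in the second, so they moved 1.1 units closer together.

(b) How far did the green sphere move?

0.8

The green sphere was near (12.0, 3.4) before and (12.2, 4.2) after, so it travelled √(0.2² + 0.8²) ≈ 0.8 units.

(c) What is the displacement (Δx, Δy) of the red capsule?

(0.7, -2.6)

From the two frames, the red capsule sits at roughly (1.3, 7.0) before and (2.0, 4.4) after.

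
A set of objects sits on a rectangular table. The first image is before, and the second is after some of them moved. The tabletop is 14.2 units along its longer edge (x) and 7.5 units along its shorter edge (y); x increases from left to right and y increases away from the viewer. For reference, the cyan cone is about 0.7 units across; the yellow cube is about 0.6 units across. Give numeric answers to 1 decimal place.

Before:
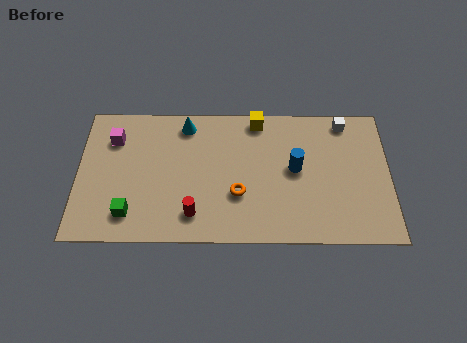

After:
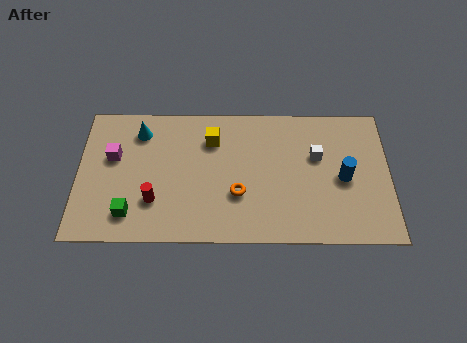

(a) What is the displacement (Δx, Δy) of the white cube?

(-1.3, -1.9)

The white cube was at about (12.2, 6.6) and moved to about (10.9, 4.7).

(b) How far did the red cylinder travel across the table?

1.9

The red cylinder moved from about (5.3, 1.5) to (3.5, 2.2), a distance of √(1.8² + 0.7²) ≈ 1.9.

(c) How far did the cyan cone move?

2.1

The cyan cone moved from about (4.9, 6.4) to (2.8, 6.0), a distance of √(2.1² + 0.4²) ≈ 2.1.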